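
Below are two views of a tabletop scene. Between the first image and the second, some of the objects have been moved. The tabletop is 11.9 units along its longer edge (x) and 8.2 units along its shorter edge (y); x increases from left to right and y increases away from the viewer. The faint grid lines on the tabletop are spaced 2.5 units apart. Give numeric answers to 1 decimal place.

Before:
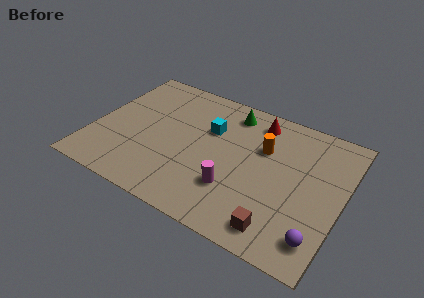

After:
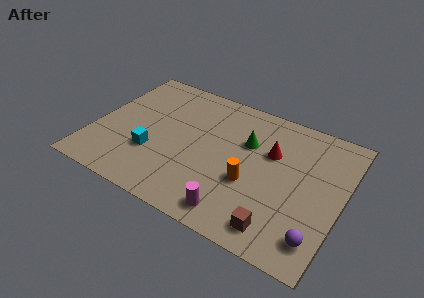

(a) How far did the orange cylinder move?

2.3

The orange cylinder was near (8.0, 5.4) before and (7.7, 3.1) after, so it travelled √(0.3² + 2.3²) ≈ 2.3 units.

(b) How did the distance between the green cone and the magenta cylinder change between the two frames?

-0.3

Before: roughly 4.6 units apart; after: 4.3. That's 0.3 units closer together.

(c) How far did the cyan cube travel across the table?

3.6

The cyan cube moved from about (5.4, 5.4) to (3.0, 2.7), a distance of √(2.4² + 2.7²) ≈ 3.6.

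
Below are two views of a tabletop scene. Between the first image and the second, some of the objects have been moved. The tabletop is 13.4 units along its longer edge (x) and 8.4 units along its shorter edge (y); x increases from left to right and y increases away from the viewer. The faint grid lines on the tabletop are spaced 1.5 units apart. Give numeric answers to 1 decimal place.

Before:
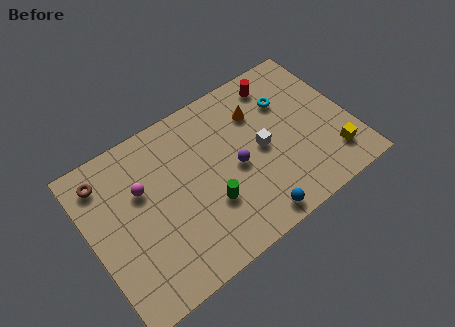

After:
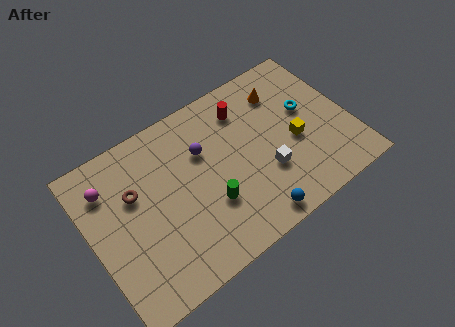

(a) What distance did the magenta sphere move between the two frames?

1.9

The magenta sphere was near (2.8, 5.4) before and (1.2, 6.4) after, so it travelled √(1.6² + 1.0²) ≈ 1.9 units.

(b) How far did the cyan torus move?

1.3

The cyan torus was near (10.5, 5.9) before and (11.4, 4.9) after, so it travelled √(0.9² + 1.0²) ≈ 1.3 units.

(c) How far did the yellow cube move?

2.4

From (12.1, 1.8) to (10.5, 3.6), the yellow cube covered √(1.6² + 1.8²) ≈ 2.4 units.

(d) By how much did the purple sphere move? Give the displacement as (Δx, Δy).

(-1.4, 1.7)

From the two frames, the purple sphere sits at roughly (7.4, 3.9) before and (6.0, 5.6) after.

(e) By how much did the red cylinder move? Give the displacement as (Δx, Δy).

(-1.9, -0.5)

The red cylinder was at about (10.3, 7.1) and moved to about (8.4, 6.6).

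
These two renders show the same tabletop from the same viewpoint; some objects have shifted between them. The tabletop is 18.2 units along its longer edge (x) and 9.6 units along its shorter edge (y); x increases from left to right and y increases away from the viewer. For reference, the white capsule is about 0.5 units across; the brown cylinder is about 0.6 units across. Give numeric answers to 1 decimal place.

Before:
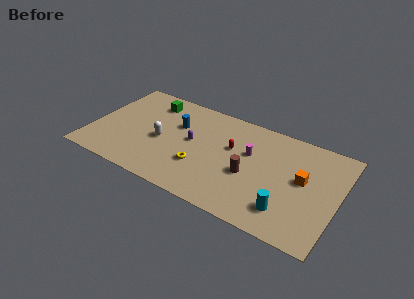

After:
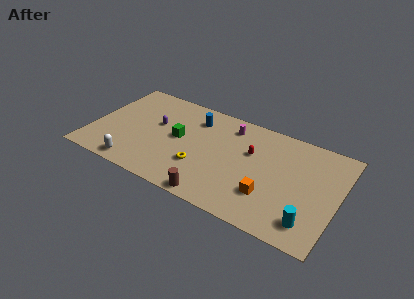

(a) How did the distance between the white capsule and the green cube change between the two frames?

+1.1

The distance was about 3.7 in the first image and 4.8 in the second, so they moved 1.1 units further apart.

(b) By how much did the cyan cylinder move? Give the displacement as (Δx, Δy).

(1.7, -0.3)

From the two frames, the cyan cylinder sits at roughly (14.8, 2.1) before and (16.5, 1.8) after.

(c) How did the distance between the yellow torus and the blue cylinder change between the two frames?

+0.6

They were about 3.9 units apart before and 4.5 after — 0.6 units further apart.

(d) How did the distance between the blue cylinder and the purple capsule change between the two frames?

+1.5

Before: roughly 1.7 units apart; after: 3.2. That's 1.5 units further apart.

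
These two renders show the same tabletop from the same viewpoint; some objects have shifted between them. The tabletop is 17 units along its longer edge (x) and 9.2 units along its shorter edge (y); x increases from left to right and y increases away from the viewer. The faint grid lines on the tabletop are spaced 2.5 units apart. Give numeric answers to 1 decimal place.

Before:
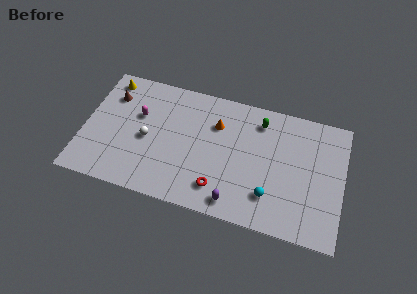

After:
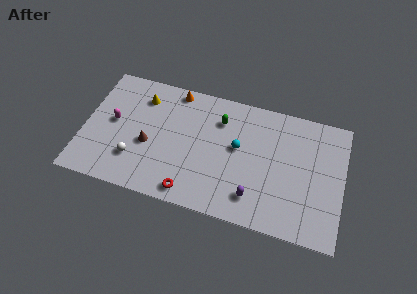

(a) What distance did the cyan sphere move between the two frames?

3.7

The cyan sphere was near (12.4, 2.3) before and (10.1, 5.2) after, so it travelled √(2.3² + 2.9²) ≈ 3.7 units.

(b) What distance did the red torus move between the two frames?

2.0

The red torus was near (9.1, 1.9) before and (7.3, 1.1) after, so it travelled √(1.8² + 0.8²) ≈ 2.0 units.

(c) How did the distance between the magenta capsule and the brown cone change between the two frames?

+0.5

They were about 2.1 units apart before and 2.6 after — 0.5 units further apart.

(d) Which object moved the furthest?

the brown cone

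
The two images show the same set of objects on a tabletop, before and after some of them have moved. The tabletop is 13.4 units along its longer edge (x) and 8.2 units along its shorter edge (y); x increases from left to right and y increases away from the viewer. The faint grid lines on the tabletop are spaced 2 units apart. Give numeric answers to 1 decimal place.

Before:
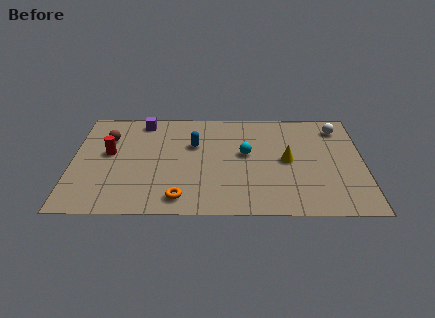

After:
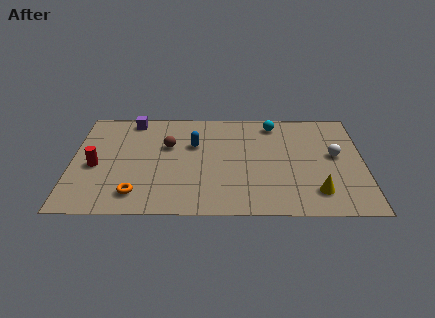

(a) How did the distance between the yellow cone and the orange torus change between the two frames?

+2.5

Before: roughly 5.7 units apart; after: 8.2. That's 2.5 units further apart.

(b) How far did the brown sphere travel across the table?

2.9

The brown sphere was near (1.6, 5.8) before and (4.4, 5.2) after, so it travelled √(2.8² + 0.6²) ≈ 2.9 units.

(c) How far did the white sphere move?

2.2

From (12.3, 6.7) to (12.1, 4.5), the white sphere covered √(0.2² + 2.2²) ≈ 2.2 units.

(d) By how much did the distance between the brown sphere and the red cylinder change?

+2.5

Before: roughly 1.2 units apart; after: 3.7. That's 2.5 units further apart.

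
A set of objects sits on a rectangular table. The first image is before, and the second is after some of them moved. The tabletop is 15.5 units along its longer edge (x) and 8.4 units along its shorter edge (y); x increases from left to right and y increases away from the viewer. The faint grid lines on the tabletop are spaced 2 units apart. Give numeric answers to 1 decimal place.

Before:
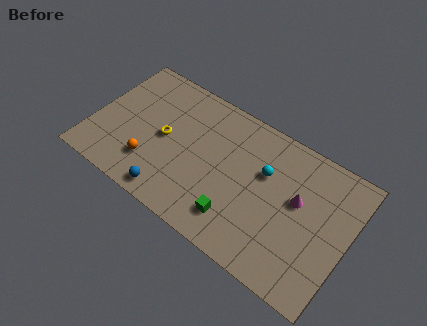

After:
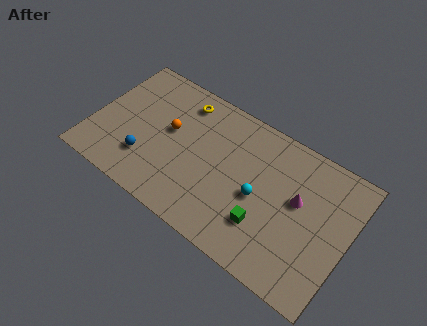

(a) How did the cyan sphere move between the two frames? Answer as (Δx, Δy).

(-0.1, -1.6)

The cyan sphere started near (10.3, 5.4) and ended near (10.2, 3.8).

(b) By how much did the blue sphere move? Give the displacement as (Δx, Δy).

(-1.8, 1.3)

The blue sphere was at about (5.3, 1.0) and moved to about (3.5, 2.3).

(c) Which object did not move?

the magenta cone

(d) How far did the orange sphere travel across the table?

2.7

The orange sphere moved from about (3.8, 2.2) to (4.5, 4.8), a distance of √(0.7² + 2.6²) ≈ 2.7.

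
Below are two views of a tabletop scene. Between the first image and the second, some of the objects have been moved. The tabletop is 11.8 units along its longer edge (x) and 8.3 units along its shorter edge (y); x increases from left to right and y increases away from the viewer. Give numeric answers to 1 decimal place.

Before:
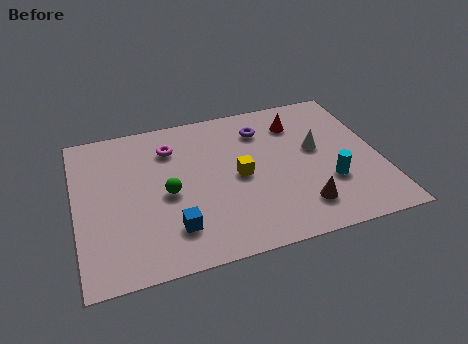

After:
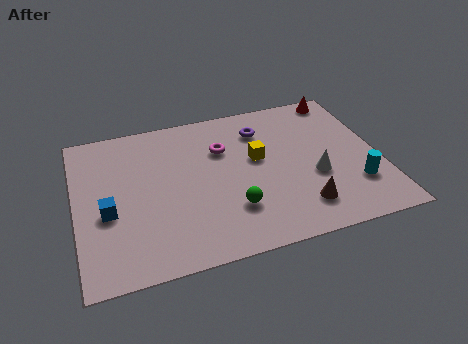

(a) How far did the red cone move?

2.2

The red cone was near (8.8, 6.4) before and (10.7, 7.5) after, so it travelled √(1.9² + 1.1²) ≈ 2.2 units.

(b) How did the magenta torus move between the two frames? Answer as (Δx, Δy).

(2.0, -0.6)

The magenta torus started near (3.8, 6.3) and ended near (5.8, 5.7).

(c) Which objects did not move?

the brown cone and the purple torus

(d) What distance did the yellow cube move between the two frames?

1.1

The yellow cube moved from about (6.3, 4.0) to (7.1, 4.8), a distance of √(0.8² + 0.8²) ≈ 1.1.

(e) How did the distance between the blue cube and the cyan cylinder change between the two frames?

+3.4

Before: roughly 6.2 units apart; after: 9.6. That's 3.4 units further apart.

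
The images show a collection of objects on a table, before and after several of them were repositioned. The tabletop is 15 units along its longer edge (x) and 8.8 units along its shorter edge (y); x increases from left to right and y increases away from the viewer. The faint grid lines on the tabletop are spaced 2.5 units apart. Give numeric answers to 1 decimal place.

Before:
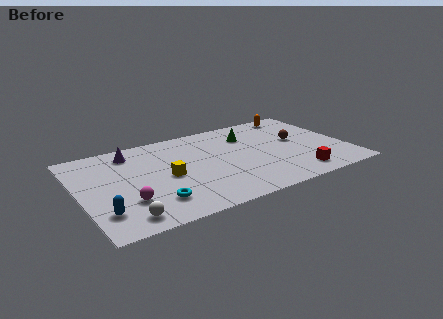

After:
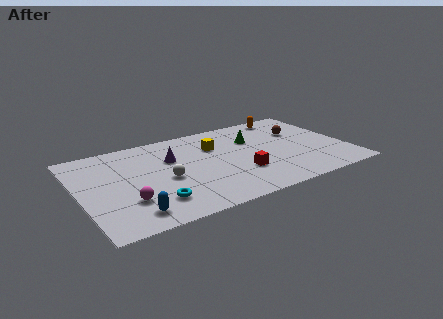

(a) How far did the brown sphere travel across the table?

0.9

The brown sphere was near (12.4, 4.9) before and (12.7, 5.8) after, so it travelled √(0.3² + 0.9²) ≈ 0.9 units.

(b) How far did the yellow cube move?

3.6

The yellow cube moved from about (4.8, 4.1) to (7.8, 6.1), a distance of √(3.0² + 2.0²) ≈ 3.6.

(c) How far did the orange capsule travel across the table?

0.6

The orange capsule moved from about (12.9, 7.8) to (12.3, 7.8), a distance of √(0.6² + 0.0²) ≈ 0.6.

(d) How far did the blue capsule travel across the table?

1.7

The blue capsule moved from about (1.0, 2.1) to (2.5, 1.4), a distance of √(1.5² + 0.7²) ≈ 1.7.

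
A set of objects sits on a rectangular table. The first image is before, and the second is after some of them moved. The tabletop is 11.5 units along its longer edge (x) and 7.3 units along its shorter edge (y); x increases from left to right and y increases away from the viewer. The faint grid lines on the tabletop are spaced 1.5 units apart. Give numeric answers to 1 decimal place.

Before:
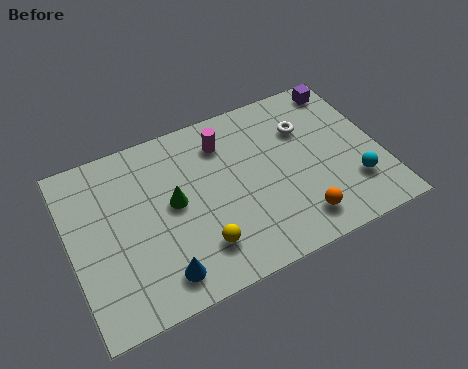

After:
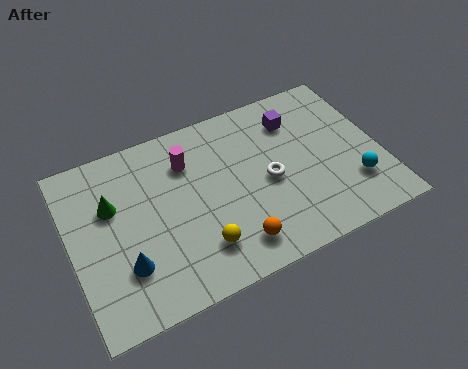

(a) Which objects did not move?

the cyan sphere and the yellow sphere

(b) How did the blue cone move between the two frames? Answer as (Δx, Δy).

(-1.2, 0.9)

The blue cone started near (3.0, 1.2) and ended near (1.8, 2.1).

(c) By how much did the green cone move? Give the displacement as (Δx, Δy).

(-2.2, 0.8)

The green cone was at about (3.8, 3.9) and moved to about (1.6, 4.7).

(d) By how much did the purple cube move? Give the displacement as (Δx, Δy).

(-2.0, -0.8)

The purple cube was at about (10.6, 6.4) and moved to about (8.6, 5.6).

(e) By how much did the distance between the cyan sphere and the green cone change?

+2.3

They were about 6.8 units apart before and 9.1 after — 2.3 units further apart.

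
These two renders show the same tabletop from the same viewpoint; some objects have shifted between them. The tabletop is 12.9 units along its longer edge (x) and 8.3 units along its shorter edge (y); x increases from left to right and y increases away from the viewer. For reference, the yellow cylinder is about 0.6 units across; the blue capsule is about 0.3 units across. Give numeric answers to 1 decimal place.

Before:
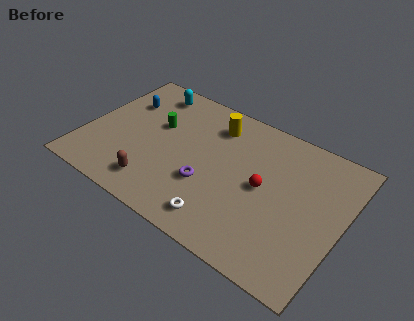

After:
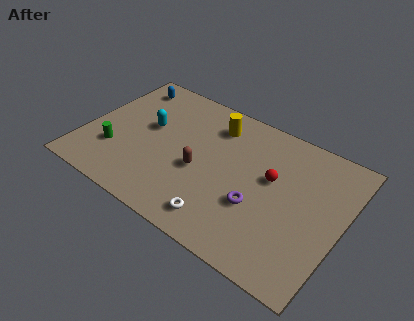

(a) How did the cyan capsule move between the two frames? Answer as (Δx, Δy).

(0.4, -2.3)

From the two frames, the cyan capsule sits at roughly (2.6, 7.1) before and (3.0, 4.8) after.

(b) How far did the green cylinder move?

3.1

The green cylinder was near (3.4, 5.1) before and (1.7, 2.5) after, so it travelled √(1.7² + 2.6²) ≈ 3.1 units.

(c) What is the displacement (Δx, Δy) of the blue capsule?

(-0.1, 1.2)

The blue capsule started near (1.5, 5.8) and ended near (1.4, 7.0).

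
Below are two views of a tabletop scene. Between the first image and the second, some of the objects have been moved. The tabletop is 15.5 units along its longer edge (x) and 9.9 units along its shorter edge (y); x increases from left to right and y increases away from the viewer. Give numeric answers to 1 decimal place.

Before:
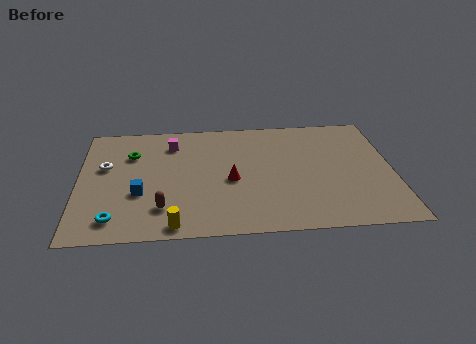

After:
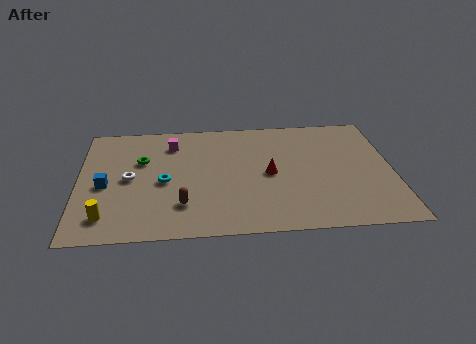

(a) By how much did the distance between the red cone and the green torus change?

+1.0

Before: roughly 5.5 units apart; after: 6.5. That's 1.0 units further apart.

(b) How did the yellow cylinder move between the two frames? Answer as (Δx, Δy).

(-3.3, 0.9)

From the two frames, the yellow cylinder sits at roughly (4.7, 0.9) before and (1.4, 1.8) after.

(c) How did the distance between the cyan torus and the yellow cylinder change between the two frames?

+0.9

The distance was about 3.0 in the first image and 3.9 in the second, so they moved 0.9 units further apart.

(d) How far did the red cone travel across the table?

1.9

The red cone moved from about (7.5, 4.4) to (9.4, 4.8), a distance of √(1.9² + 0.4²) ≈ 1.9.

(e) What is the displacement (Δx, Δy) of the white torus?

(1.2, -1.1)

The white torus was at about (1.3, 6.0) and moved to about (2.5, 4.9).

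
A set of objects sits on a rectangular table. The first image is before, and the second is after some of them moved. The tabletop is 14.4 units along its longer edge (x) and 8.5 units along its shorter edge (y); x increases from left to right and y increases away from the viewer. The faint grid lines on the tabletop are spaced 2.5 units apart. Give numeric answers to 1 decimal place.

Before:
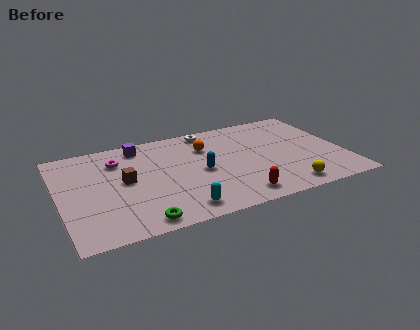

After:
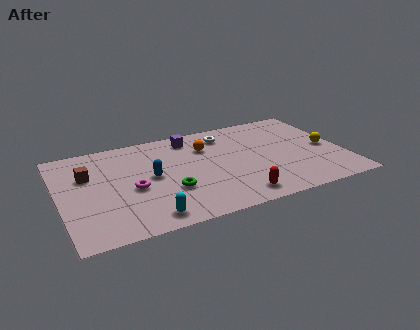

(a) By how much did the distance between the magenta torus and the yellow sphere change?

+0.4

Before: roughly 9.6 units apart; after: 10.0. That's 0.4 units further apart.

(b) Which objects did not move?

the red capsule and the orange sphere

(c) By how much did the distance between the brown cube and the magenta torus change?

+0.9

Before: roughly 1.9 units apart; after: 2.8. That's 0.9 units further apart.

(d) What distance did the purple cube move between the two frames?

2.6

The purple cube moved from about (4.3, 7.3) to (6.9, 7.2), a distance of √(2.6² + 0.1²) ≈ 2.6.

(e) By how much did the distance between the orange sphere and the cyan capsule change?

+0.8

They were about 5.3 units apart before and 6.1 after — 0.8 units further apart.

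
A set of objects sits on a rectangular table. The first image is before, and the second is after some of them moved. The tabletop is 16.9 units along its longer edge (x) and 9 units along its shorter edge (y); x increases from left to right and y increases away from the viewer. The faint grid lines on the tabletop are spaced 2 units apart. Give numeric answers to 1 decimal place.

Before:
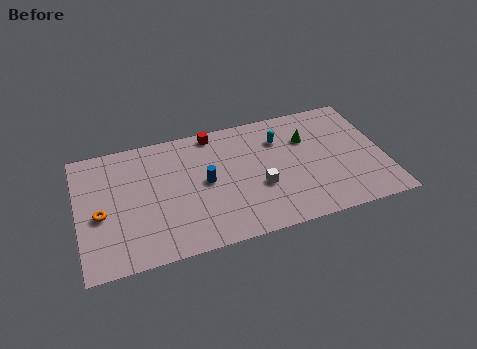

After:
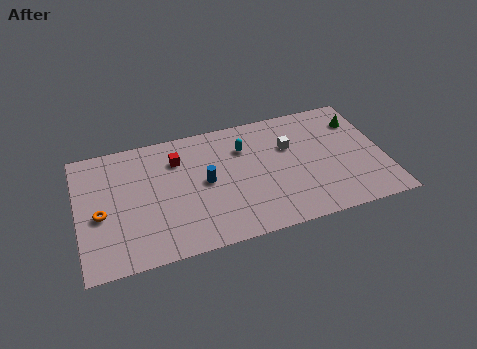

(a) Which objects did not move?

the blue cylinder and the orange torus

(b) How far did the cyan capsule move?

2.0

The cyan capsule moved from about (11.3, 6.6) to (9.3, 6.5), a distance of √(2.0² + 0.1²) ≈ 2.0.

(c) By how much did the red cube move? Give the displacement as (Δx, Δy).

(-2.1, -1.4)

The red cube was at about (7.7, 8.1) and moved to about (5.6, 6.7).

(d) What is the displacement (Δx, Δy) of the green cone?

(3.0, 0.6)

The green cone was at about (12.8, 6.2) and moved to about (15.8, 6.8).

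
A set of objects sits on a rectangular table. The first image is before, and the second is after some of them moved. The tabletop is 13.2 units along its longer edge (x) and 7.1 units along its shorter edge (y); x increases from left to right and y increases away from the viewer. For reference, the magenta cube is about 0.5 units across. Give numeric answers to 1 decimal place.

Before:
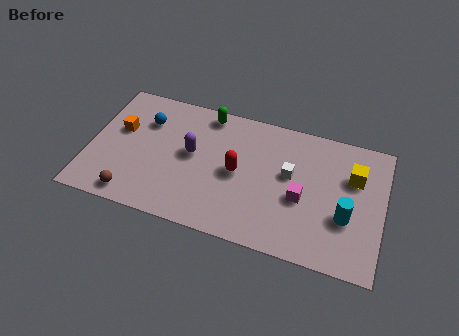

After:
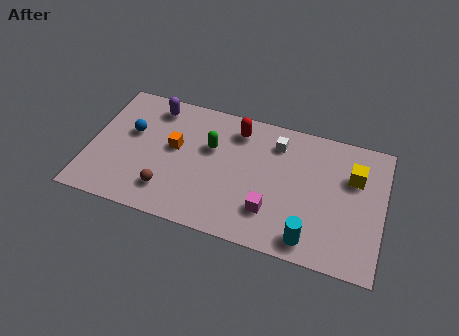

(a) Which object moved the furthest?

the purple capsule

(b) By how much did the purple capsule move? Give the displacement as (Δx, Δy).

(-1.9, 2.1)

The purple capsule was at about (4.6, 3.9) and moved to about (2.7, 6.0).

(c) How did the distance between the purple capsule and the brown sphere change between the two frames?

+0.7

Before: roughly 3.8 units apart; after: 4.5. That's 0.7 units further apart.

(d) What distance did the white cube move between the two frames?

1.7

From (9.0, 4.1) to (8.3, 5.6), the white cube covered √(0.7² + 1.5²) ≈ 1.7 units.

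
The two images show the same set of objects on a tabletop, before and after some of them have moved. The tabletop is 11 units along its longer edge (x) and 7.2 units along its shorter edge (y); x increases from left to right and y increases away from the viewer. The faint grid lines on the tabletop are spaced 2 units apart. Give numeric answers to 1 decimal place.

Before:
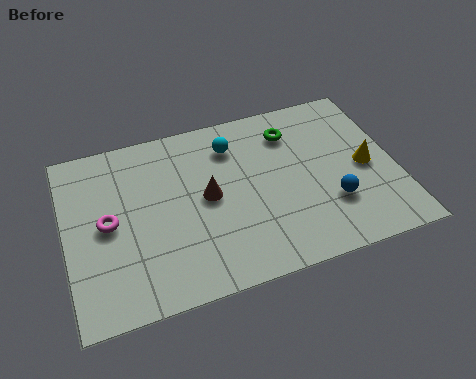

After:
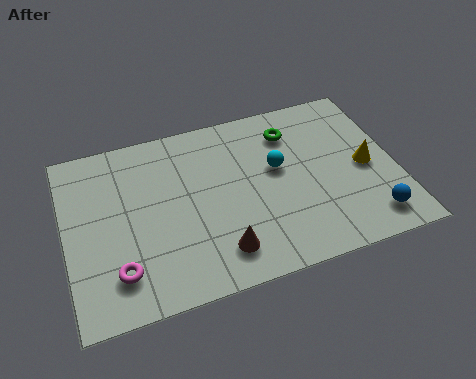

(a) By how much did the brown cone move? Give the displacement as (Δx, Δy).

(0.2, -2.3)

The brown cone was at about (4.7, 3.7) and moved to about (4.9, 1.4).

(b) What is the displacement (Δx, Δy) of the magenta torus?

(0.2, -2.0)

The magenta torus was at about (1.4, 3.6) and moved to about (1.6, 1.6).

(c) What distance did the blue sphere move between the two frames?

1.6

The blue sphere was near (8.7, 2.2) before and (9.9, 1.2) after, so it travelled √(1.2² + 1.0²) ≈ 1.6 units.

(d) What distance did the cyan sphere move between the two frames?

2.0

The cyan sphere moved from about (5.7, 5.6) to (7.1, 4.2), a distance of √(1.4² + 1.4²) ≈ 2.0.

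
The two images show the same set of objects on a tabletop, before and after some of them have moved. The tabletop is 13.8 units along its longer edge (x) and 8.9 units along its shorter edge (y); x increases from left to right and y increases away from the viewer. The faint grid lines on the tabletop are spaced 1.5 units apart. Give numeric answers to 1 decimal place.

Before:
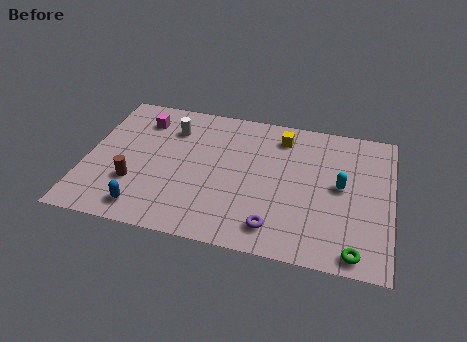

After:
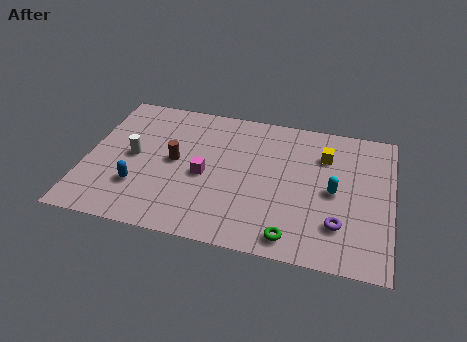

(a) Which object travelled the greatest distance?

the magenta cube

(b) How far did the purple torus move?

2.9

From (8.7, 1.5) to (11.5, 2.3), the purple torus covered √(2.8² + 0.8²) ≈ 2.9 units.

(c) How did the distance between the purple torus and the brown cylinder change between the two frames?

+1.3

They were about 6.5 units apart before and 7.8 after — 1.3 units further apart.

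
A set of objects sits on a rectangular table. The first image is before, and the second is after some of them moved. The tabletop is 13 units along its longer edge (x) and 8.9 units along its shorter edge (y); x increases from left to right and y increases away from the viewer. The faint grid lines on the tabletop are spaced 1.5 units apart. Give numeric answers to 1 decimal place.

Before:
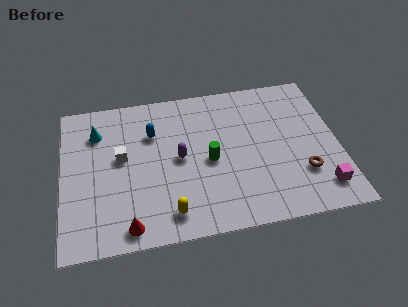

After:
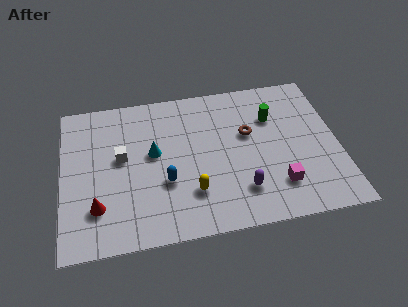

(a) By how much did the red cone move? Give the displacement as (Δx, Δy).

(-1.4, 1.3)

From the two frames, the red cone sits at roughly (3.0, 1.0) before and (1.6, 2.3) after.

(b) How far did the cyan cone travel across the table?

3.1

The cyan cone moved from about (1.7, 6.7) to (4.3, 5.0), a distance of √(2.6² + 1.7²) ≈ 3.1.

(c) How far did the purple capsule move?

3.7

The purple capsule moved from about (5.5, 4.5) to (8.3, 2.1), a distance of √(2.8² + 2.4²) ≈ 3.7.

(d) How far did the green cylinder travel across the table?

3.7

The green cylinder was near (6.9, 4.1) before and (10.0, 6.2) after, so it travelled √(3.1² + 2.1²) ≈ 3.7 units.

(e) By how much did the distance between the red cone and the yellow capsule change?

+2.5

The distance was about 1.9 in the first image and 4.4 in the second, so they moved 2.5 units further apart.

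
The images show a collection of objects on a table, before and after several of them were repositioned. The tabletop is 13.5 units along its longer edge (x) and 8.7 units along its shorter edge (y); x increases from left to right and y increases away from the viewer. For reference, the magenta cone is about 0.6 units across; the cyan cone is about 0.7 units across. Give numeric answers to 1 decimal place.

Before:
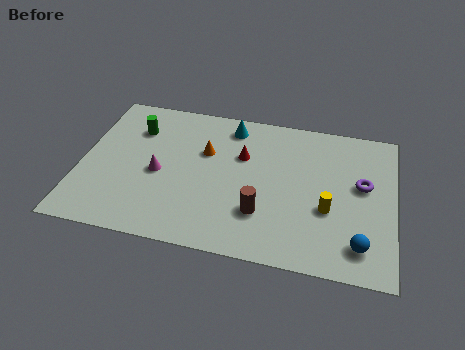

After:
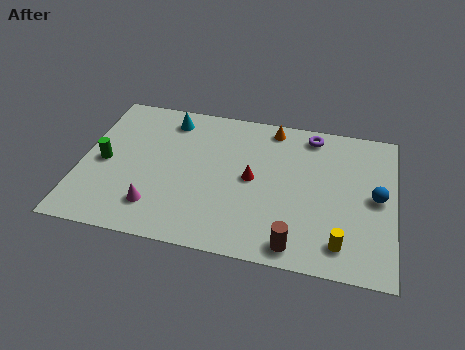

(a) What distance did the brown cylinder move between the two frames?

2.1

The brown cylinder moved from about (7.9, 2.5) to (9.4, 1.0), a distance of √(1.5² + 1.5²) ≈ 2.1.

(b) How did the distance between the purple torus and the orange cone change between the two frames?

-5.1

The distance was about 6.8 in the first image and 1.7 in the second, so they moved 5.1 units closer together.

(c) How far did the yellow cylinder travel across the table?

1.9

The yellow cylinder moved from about (10.7, 3.3) to (11.3, 1.5), a distance of √(0.6² + 1.8²) ≈ 1.9.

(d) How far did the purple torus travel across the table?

3.5

From (12.1, 5.0) to (9.8, 7.6), the purple torus covered √(2.3² + 2.6²) ≈ 3.5 units.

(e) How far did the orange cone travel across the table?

3.5

The orange cone was near (5.3, 5.6) before and (8.1, 7.7) after, so it travelled √(2.8² + 2.1²) ≈ 3.5 units.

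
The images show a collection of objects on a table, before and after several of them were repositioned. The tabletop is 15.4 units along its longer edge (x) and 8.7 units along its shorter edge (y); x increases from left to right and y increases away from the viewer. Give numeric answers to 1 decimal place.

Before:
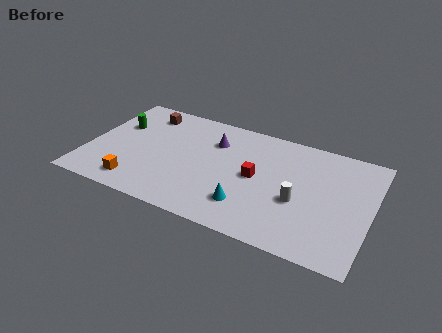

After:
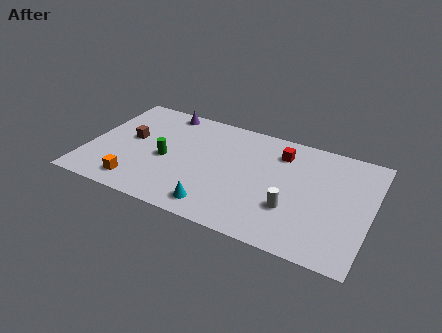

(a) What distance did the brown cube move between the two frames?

2.5

From (2.7, 7.2) to (2.2, 4.8), the brown cube covered √(0.5² + 2.4²) ≈ 2.5 units.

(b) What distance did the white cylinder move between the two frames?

0.8

The white cylinder moved from about (11.6, 3.5) to (11.3, 2.8), a distance of √(0.3² + 0.7²) ≈ 0.8.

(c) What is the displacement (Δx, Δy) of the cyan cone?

(-1.6, -0.8)

The cyan cone started near (9.0, 2.1) and ended near (7.4, 1.3).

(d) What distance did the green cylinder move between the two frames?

3.4

The green cylinder was near (1.4, 5.7) before and (4.3, 3.9) after, so it travelled √(2.9² + 1.8²) ≈ 3.4 units.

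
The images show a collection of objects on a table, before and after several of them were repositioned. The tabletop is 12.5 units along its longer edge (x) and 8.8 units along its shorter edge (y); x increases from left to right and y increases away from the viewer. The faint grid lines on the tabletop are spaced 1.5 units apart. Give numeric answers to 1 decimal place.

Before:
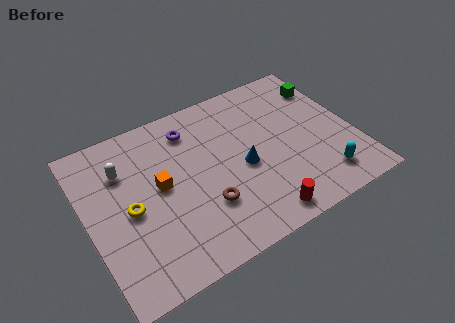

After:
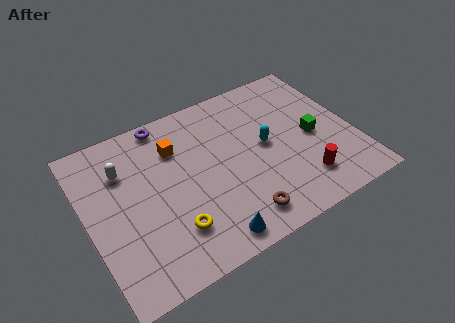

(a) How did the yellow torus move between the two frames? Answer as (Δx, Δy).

(1.7, -1.9)

The yellow torus started near (1.9, 4.1) and ended near (3.6, 2.2).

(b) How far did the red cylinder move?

2.4

The red cylinder was near (7.5, 1.0) before and (9.7, 1.9) after, so it travelled √(2.2² + 0.9²) ≈ 2.4 units.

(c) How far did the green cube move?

2.8

The green cube moved from about (11.7, 6.7) to (10.6, 4.1), a distance of √(1.1² + 2.6²) ≈ 2.8.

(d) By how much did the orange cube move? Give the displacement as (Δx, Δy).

(1.0, 1.7)

The orange cube started near (3.4, 4.7) and ended near (4.4, 6.4).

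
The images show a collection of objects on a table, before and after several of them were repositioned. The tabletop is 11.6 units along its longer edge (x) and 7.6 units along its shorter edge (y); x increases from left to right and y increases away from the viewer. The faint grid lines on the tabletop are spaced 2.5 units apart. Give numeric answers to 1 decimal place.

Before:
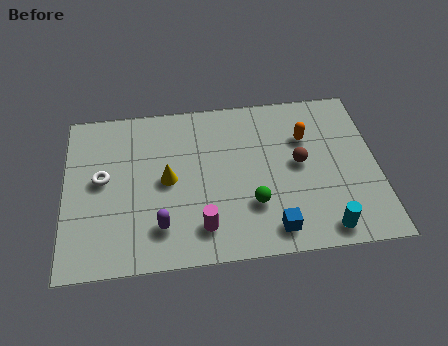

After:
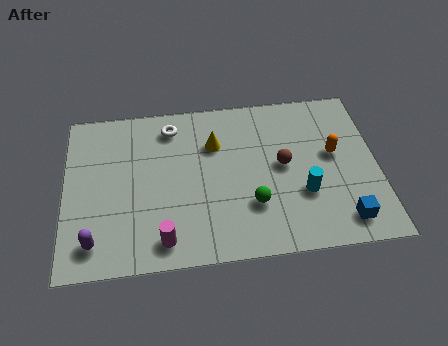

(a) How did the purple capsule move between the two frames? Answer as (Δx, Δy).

(-2.4, -0.4)

The purple capsule was at about (3.5, 1.7) and moved to about (1.1, 1.3).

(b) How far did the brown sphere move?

0.6

From (8.7, 4.0) to (8.1, 4.0), the brown sphere covered √(0.6² + 0.0²) ≈ 0.6 units.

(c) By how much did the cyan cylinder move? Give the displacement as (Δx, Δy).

(-0.7, 1.7)

From the two frames, the cyan cylinder sits at roughly (9.5, 0.9) before and (8.8, 2.6) after.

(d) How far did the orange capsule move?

1.3

The orange capsule was near (9.0, 5.2) before and (10.0, 4.3) after, so it travelled √(1.0² + 0.9²) ≈ 1.3 units.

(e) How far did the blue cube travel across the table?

2.6

The blue cube was near (7.6, 1.1) before and (10.2, 1.2) after, so it travelled √(2.6² + 0.1²) ≈ 2.6 units.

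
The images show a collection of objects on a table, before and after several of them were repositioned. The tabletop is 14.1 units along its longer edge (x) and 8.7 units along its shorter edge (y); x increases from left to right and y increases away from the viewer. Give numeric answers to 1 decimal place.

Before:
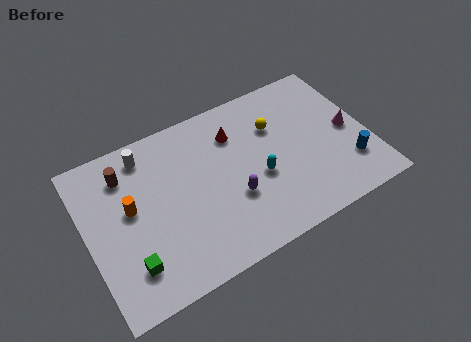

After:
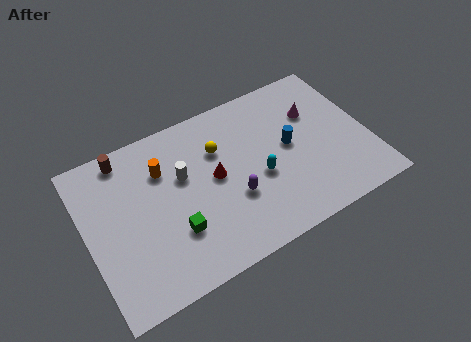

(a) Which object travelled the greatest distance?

the blue cylinder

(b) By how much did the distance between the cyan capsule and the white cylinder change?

-2.4

They were about 6.4 units apart before and 4.0 after — 2.4 units closer together.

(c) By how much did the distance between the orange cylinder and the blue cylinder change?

-4.6

They were about 11.0 units apart before and 6.4 after — 4.6 units closer together.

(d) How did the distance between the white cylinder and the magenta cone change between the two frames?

-3.6

The distance was about 10.4 in the first image and 6.8 in the second, so they moved 3.6 units closer together.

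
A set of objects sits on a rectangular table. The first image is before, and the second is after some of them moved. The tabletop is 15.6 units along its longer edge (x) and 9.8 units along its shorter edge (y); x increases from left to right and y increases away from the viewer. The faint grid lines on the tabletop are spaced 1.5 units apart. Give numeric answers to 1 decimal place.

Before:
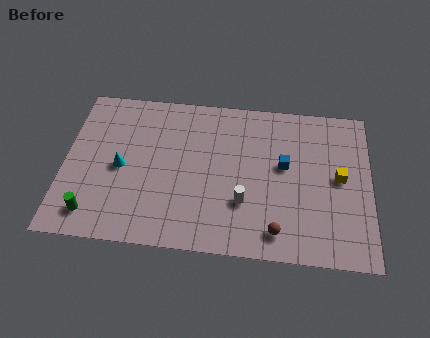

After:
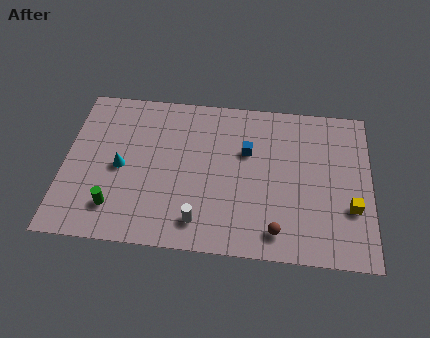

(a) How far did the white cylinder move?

2.6

The white cylinder moved from about (9.2, 3.1) to (7.0, 1.7), a distance of √(2.2² + 1.4²) ≈ 2.6.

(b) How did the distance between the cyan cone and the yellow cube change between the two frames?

+0.7

Before: roughly 11.1 units apart; after: 11.8. That's 0.7 units further apart.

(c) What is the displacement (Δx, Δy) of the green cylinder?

(1.1, 0.5)

From the two frames, the green cylinder sits at roughly (1.6, 1.6) before and (2.7, 2.1) after.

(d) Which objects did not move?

the cyan cone and the brown sphere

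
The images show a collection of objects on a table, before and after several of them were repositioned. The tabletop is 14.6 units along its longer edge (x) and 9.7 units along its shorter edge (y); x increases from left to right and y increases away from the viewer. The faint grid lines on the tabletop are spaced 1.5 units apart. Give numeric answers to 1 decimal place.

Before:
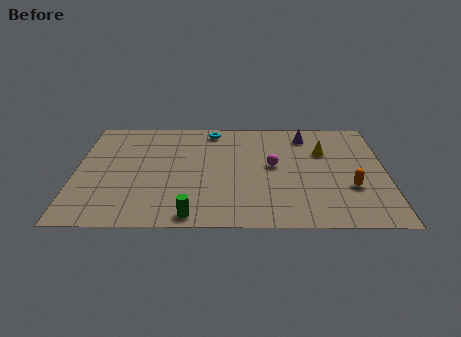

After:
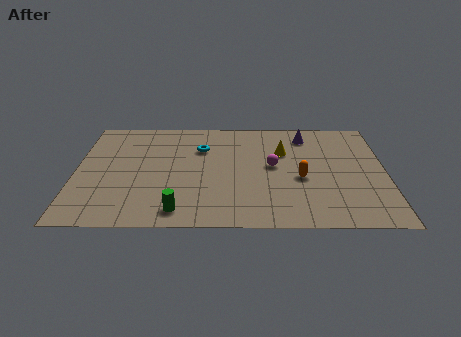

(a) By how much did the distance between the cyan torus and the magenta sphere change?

-0.6

The distance was about 4.4 in the first image and 3.8 in the second, so they moved 0.6 units closer together.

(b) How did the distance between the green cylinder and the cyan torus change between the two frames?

-2.1

They were about 7.7 units apart before and 5.6 after — 2.1 units closer together.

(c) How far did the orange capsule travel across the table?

2.4

The orange capsule moved from about (12.9, 3.3) to (10.6, 4.1), a distance of √(2.3² + 0.8²) ≈ 2.4.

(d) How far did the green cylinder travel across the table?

0.7

From (5.5, 0.9) to (4.9, 1.3), the green cylinder covered √(0.6² + 0.4²) ≈ 0.7 units.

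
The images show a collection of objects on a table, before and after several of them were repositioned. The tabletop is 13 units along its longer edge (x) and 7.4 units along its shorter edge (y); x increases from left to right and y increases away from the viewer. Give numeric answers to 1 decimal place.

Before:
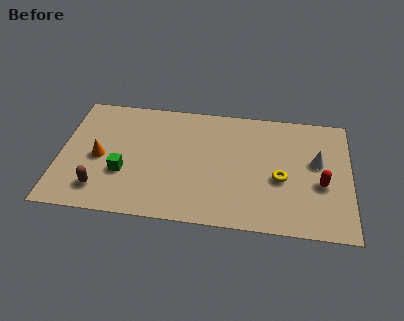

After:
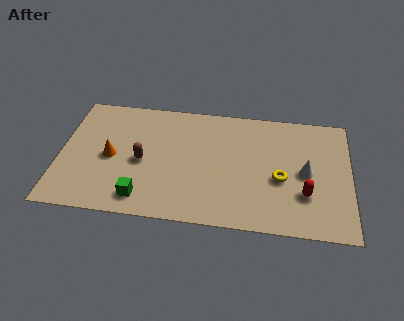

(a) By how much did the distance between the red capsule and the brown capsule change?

-2.5

They were about 9.9 units apart before and 7.4 after — 2.5 units closer together.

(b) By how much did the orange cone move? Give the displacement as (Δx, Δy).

(0.5, 0.1)

The orange cone was at about (1.8, 3.4) and moved to about (2.3, 3.5).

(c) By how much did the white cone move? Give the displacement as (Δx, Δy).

(-0.5, -0.7)

From the two frames, the white cone sits at roughly (11.5, 4.3) before and (11.0, 3.6) after.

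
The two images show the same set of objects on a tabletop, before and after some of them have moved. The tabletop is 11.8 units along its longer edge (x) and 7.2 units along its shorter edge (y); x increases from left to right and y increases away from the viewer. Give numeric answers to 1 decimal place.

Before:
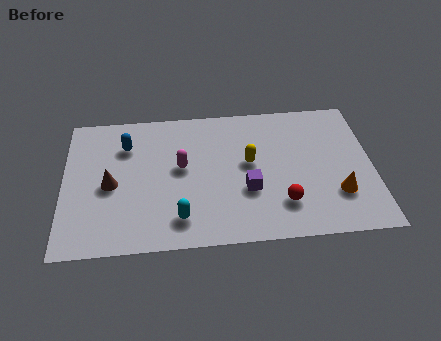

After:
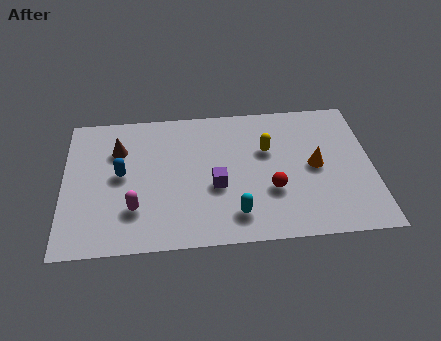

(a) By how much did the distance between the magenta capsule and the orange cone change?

+0.9

They were about 6.2 units apart before and 7.1 after — 0.9 units further apart.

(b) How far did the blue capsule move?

1.5

The blue capsule moved from about (2.4, 5.3) to (2.2, 3.8), a distance of √(0.2² + 1.5²) ≈ 1.5.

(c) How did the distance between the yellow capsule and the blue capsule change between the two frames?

+0.8

They were about 4.9 units apart before and 5.7 after — 0.8 units further apart.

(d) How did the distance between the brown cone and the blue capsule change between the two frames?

-0.8

Before: roughly 2.1 units apart; after: 1.3. That's 0.8 units closer together.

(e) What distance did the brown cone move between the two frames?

1.8

From (1.8, 3.3) to (2.1, 5.1), the brown cone covered √(0.3² + 1.8²) ≈ 1.8 units.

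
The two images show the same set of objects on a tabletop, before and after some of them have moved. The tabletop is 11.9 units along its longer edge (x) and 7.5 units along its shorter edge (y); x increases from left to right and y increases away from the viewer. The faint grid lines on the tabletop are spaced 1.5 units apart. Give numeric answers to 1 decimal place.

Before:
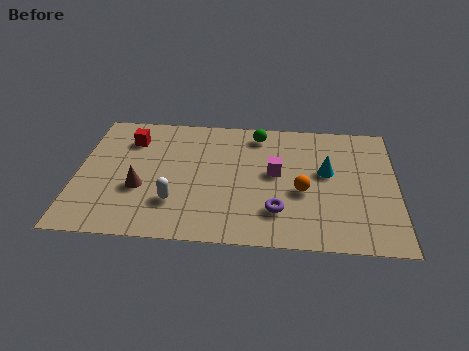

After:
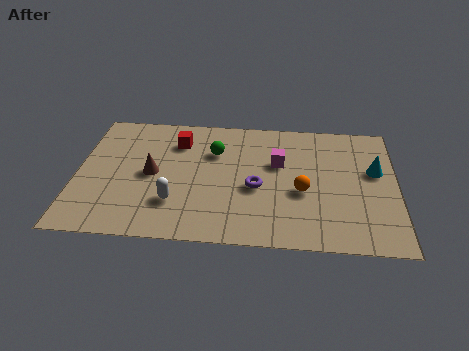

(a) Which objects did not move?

the white capsule and the orange sphere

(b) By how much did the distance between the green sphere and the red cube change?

-3.4

The distance was about 4.9 in the first image and 1.5 in the second, so they moved 3.4 units closer together.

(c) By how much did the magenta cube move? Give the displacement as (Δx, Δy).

(0.1, 0.6)

From the two frames, the magenta cube sits at roughly (7.4, 4.1) before and (7.5, 4.7) after.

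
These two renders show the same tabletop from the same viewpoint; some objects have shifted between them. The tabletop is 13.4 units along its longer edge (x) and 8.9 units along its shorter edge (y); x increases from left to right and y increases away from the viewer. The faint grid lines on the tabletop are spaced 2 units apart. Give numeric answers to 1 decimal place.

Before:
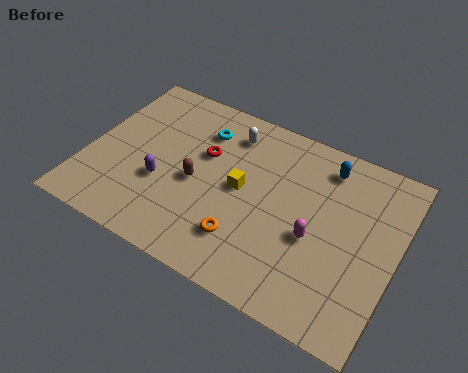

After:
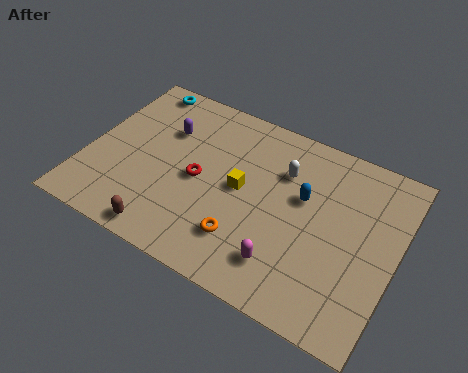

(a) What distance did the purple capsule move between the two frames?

2.8

From (3.4, 3.3) to (3.1, 6.1), the purple capsule covered √(0.3² + 2.8²) ≈ 2.8 units.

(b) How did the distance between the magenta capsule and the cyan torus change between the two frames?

+3.4

They were about 6.2 units apart before and 9.6 after — 3.4 units further apart.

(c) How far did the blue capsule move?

2.1

The blue capsule was near (10.0, 7.4) before and (9.3, 5.4) after, so it travelled √(0.7² + 2.0²) ≈ 2.1 units.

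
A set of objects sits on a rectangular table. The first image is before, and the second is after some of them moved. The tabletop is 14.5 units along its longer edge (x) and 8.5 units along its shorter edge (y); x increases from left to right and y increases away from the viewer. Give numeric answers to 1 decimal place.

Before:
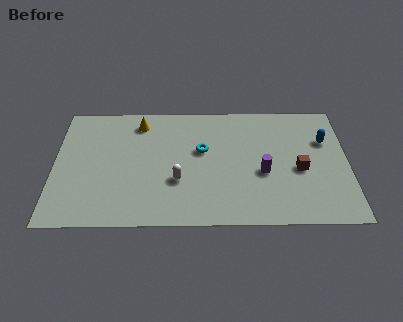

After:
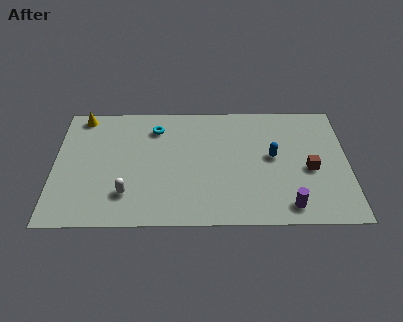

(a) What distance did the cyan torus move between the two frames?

2.8

The cyan torus was near (7.3, 5.1) before and (5.0, 6.7) after, so it travelled √(2.3² + 1.6²) ≈ 2.8 units.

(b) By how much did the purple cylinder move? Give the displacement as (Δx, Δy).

(1.2, -2.3)

From the two frames, the purple cylinder sits at roughly (10.3, 3.5) before and (11.5, 1.2) after.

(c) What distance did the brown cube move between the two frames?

0.5

From (12.1, 3.7) to (12.6, 3.7), the brown cube covered √(0.5² + 0.0²) ≈ 0.5 units.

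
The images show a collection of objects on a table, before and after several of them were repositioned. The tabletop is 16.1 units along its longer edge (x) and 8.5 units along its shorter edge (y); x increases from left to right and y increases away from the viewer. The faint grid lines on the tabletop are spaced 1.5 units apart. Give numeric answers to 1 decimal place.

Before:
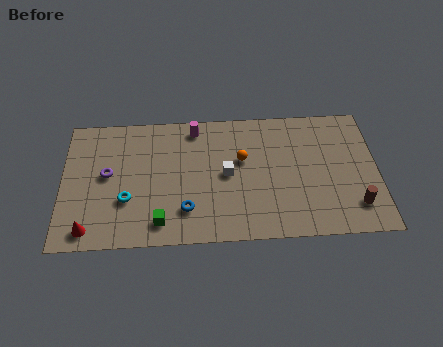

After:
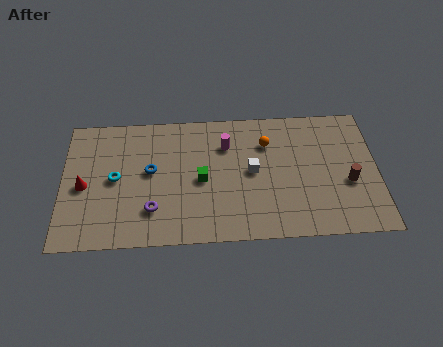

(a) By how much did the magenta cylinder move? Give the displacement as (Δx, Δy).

(1.6, -1.2)

The magenta cylinder started near (6.8, 7.4) and ended near (8.4, 6.2).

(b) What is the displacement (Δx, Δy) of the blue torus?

(-1.8, 2.6)

The blue torus was at about (6.3, 2.1) and moved to about (4.5, 4.7).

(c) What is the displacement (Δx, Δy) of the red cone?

(-0.3, 2.8)

The red cone started near (1.4, 1.1) and ended near (1.1, 3.9).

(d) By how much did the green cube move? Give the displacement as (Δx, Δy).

(2.1, 2.6)

From the two frames, the green cube sits at roughly (5.0, 1.4) before and (7.1, 4.0) after.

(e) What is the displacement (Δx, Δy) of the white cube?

(1.3, 0.1)

The white cube was at about (8.4, 4.3) and moved to about (9.7, 4.4).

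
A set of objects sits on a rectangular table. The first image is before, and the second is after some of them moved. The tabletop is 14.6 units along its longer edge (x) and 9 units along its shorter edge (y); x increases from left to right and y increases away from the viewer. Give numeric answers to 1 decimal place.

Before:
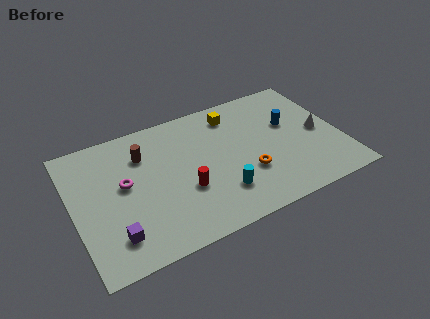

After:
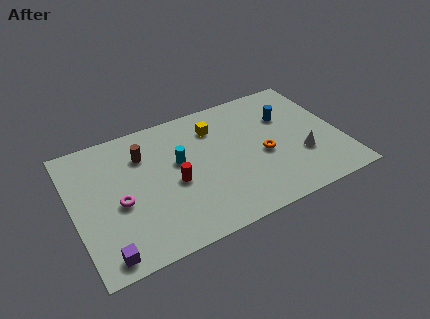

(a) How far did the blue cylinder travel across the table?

0.6

The blue cylinder moved from about (12.0, 5.5) to (11.9, 6.1), a distance of √(0.1² + 0.6²) ≈ 0.6.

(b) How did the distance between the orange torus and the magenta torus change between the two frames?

+1.1

Before: roughly 6.8 units apart; after: 7.9. That's 1.1 units further apart.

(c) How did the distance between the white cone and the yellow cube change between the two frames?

+0.4

The distance was about 5.4 in the first image and 5.8 in the second, so they moved 0.4 units further apart.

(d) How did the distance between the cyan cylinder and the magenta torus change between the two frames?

-1.9

Before: roughly 5.6 units apart; after: 3.7. That's 1.9 units closer together.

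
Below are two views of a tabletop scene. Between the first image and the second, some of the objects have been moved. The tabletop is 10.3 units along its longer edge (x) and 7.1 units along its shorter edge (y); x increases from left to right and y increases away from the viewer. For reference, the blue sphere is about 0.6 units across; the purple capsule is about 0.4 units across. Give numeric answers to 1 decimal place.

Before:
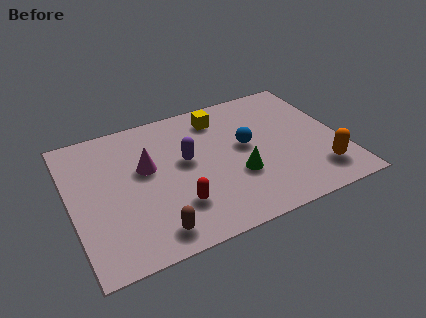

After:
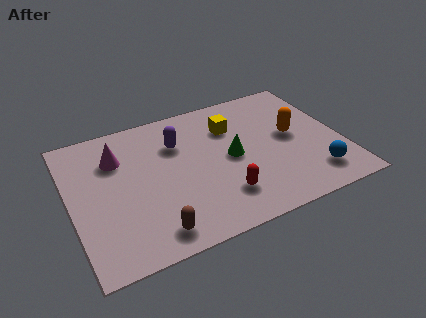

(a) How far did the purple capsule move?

1.0

The purple capsule moved from about (4.4, 4.0) to (4.2, 5.0), a distance of √(0.2² + 1.0²) ≈ 1.0.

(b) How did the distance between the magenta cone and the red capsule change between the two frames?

+2.5

Before: roughly 2.5 units apart; after: 5.0. That's 2.5 units further apart.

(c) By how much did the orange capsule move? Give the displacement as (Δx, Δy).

(-0.7, 2.3)

The orange capsule was at about (9.2, 1.5) and moved to about (8.5, 3.8).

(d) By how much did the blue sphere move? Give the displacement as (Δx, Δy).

(2.3, -2.5)

The blue sphere was at about (6.7, 3.9) and moved to about (9.0, 1.4).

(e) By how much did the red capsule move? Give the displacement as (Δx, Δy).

(1.7, -0.2)

From the two frames, the red capsule sits at roughly (3.8, 1.9) before and (5.5, 1.7) after.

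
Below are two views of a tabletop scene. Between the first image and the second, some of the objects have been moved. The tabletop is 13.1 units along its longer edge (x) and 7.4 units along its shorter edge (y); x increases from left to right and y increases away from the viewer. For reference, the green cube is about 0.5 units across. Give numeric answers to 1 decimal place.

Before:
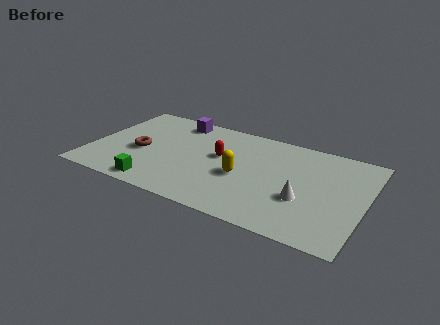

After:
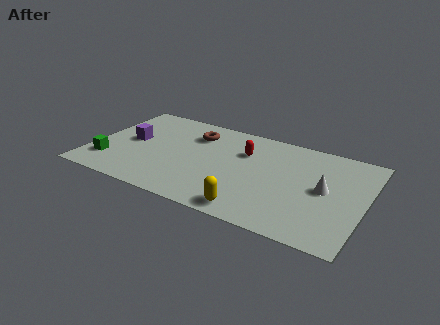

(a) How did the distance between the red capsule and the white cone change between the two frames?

-0.3

The distance was about 4.5 in the first image and 4.2 in the second, so they moved 0.3 units closer together.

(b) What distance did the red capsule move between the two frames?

1.4

The red capsule was near (6.1, 4.3) before and (7.2, 5.1) after, so it travelled √(1.1² + 0.8²) ≈ 1.4 units.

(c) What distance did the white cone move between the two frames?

1.4

From (10.3, 2.7) to (11.2, 3.8), the white cone covered √(0.9² + 1.1²) ≈ 1.4 units.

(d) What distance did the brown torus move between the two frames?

3.3

The brown torus was near (2.4, 3.2) before and (4.7, 5.6) after, so it travelled √(2.3² + 2.4²) ≈ 3.3 units.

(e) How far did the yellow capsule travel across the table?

2.4

The yellow capsule was near (7.3, 3.2) before and (8.1, 0.9) after, so it travelled √(0.8² + 2.3²) ≈ 2.4 units.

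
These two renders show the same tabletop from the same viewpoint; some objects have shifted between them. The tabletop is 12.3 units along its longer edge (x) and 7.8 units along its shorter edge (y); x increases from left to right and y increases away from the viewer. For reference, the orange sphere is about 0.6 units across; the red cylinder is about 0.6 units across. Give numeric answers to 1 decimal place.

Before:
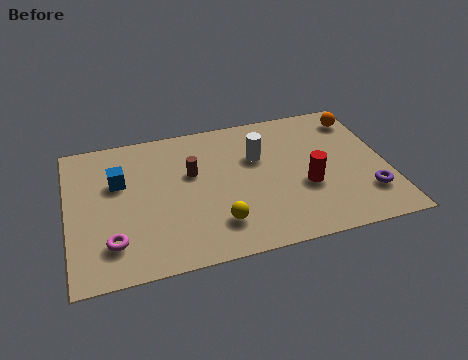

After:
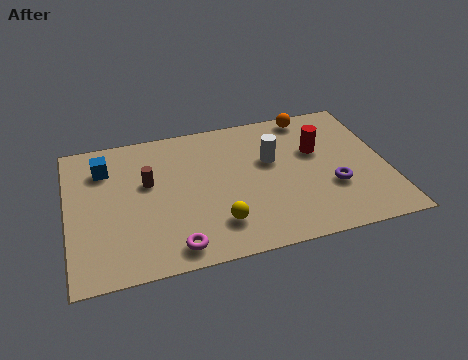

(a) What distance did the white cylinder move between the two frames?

0.6

From (7.4, 5.1) to (7.9, 4.8), the white cylinder covered √(0.5² + 0.3²) ≈ 0.6 units.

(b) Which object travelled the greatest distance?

the magenta torus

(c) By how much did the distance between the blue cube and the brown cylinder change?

-0.8

The distance was about 2.8 in the first image and 2.0 in the second, so they moved 0.8 units closer together.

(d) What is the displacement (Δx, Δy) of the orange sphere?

(-1.9, 0.6)

The orange sphere was at about (11.5, 6.4) and moved to about (9.6, 7.0).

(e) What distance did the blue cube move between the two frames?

1.0

The blue cube moved from about (2.0, 5.0) to (1.5, 5.9), a distance of √(0.5² + 0.9²) ≈ 1.0.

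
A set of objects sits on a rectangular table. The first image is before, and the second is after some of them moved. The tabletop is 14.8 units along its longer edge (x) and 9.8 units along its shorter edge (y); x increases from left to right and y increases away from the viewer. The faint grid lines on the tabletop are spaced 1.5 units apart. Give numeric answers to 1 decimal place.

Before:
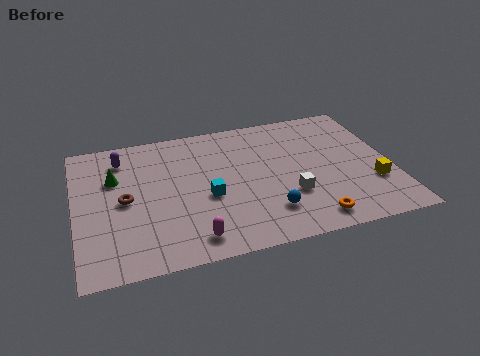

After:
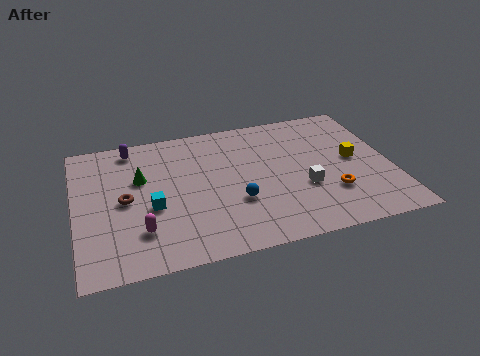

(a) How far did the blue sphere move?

1.8

The blue sphere moved from about (8.8, 2.3) to (7.4, 3.4), a distance of √(1.4² + 1.1²) ≈ 1.8.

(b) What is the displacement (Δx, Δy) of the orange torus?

(1.1, 1.6)

The orange torus was at about (10.7, 1.3) and moved to about (11.8, 2.9).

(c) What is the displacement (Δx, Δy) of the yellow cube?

(-0.7, 2.0)

The yellow cube started near (13.8, 3.1) and ended near (13.1, 5.1).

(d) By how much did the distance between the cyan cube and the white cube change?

+3.2

Before: roughly 3.9 units apart; after: 7.1. That's 3.2 units further apart.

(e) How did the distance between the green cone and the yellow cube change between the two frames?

-2.3

They were about 12.4 units apart before and 10.1 after — 2.3 units closer together.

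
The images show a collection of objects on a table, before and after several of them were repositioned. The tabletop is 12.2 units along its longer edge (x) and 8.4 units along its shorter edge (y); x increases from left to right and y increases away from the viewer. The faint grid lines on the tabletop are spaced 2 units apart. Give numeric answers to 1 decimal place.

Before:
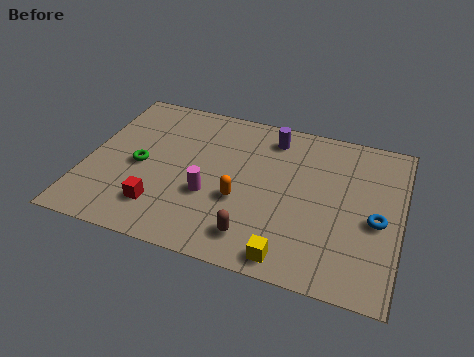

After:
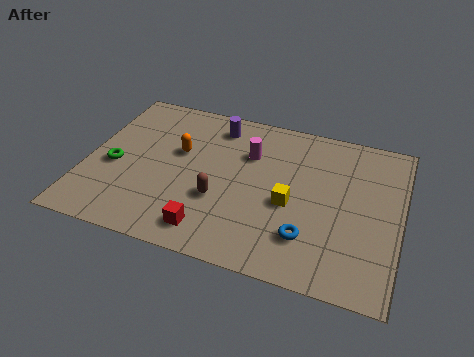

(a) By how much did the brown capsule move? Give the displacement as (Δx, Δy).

(-1.5, 1.5)

The brown capsule started near (6.8, 1.5) and ended near (5.3, 3.0).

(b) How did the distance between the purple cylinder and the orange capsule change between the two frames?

-1.6

The distance was about 3.9 in the first image and 2.3 in the second, so they moved 1.6 units closer together.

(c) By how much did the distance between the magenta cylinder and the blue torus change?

-1.9

They were about 6.4 units apart before and 4.5 after — 1.9 units closer together.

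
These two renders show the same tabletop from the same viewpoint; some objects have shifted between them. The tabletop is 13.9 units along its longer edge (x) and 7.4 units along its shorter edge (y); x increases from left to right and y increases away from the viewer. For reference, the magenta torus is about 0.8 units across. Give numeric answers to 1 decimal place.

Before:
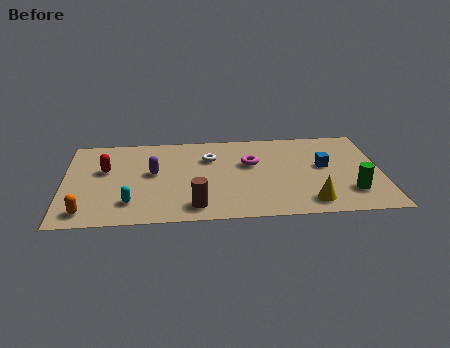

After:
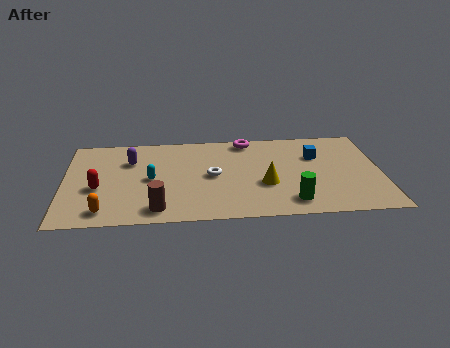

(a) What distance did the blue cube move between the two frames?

0.9

The blue cube moved from about (11.4, 4.1) to (11.1, 5.0), a distance of √(0.3² + 0.9²) ≈ 0.9.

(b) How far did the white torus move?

1.5

The white torus was near (6.4, 5.2) before and (6.5, 3.7) after, so it travelled √(0.1² + 1.5²) ≈ 1.5 units.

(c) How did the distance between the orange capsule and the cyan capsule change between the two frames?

+1.2

Before: roughly 2.0 units apart; after: 3.2. That's 1.2 units further apart.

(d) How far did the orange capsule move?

0.8

From (1.0, 1.1) to (1.8, 1.1), the orange capsule covered √(0.8² + 0.0²) ≈ 0.8 units.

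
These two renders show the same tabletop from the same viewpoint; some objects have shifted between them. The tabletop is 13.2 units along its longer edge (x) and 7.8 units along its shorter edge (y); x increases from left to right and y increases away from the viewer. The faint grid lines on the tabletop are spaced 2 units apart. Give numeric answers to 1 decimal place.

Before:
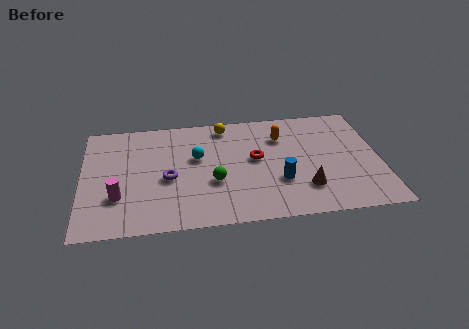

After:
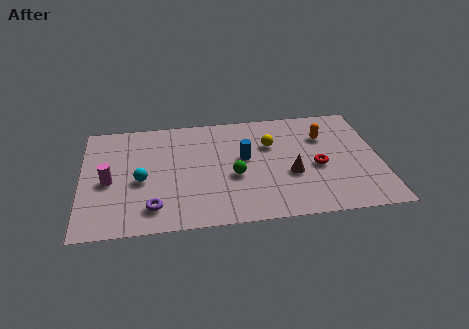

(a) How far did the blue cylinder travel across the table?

2.3

The blue cylinder was near (8.7, 2.6) before and (7.2, 4.4) after, so it travelled √(1.5² + 1.8²) ≈ 2.3 units.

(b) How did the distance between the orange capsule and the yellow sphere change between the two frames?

-0.3

They were about 2.7 units apart before and 2.4 after — 0.3 units closer together.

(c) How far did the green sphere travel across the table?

0.9

The green sphere moved from about (5.8, 2.9) to (6.7, 3.2), a distance of √(0.9² + 0.3²) ≈ 0.9.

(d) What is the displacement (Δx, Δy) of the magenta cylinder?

(-0.4, 1.1)

From the two frames, the magenta cylinder sits at roughly (1.6, 2.4) before and (1.2, 3.5) after.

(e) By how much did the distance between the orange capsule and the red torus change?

+0.3

The distance was about 1.8 in the first image and 2.1 in the second, so they moved 0.3 units further apart.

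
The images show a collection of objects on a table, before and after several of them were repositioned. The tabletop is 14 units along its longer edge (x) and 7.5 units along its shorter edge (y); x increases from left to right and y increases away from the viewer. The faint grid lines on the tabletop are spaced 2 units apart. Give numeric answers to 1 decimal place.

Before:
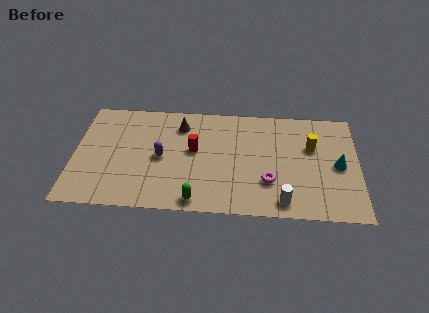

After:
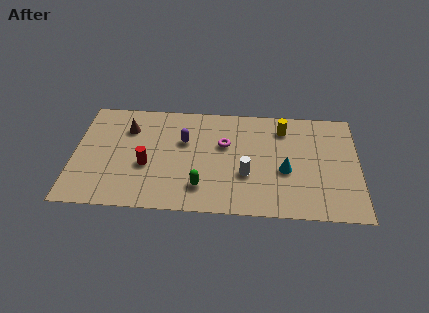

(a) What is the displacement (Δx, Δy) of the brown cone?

(-2.6, -0.4)

The brown cone started near (5.2, 5.9) and ended near (2.6, 5.5).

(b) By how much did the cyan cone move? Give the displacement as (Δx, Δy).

(-2.6, -0.5)

The cyan cone started near (13.0, 3.6) and ended near (10.4, 3.1).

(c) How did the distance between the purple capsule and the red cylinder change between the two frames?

+0.8

Before: roughly 1.7 units apart; after: 2.5. That's 0.8 units further apart.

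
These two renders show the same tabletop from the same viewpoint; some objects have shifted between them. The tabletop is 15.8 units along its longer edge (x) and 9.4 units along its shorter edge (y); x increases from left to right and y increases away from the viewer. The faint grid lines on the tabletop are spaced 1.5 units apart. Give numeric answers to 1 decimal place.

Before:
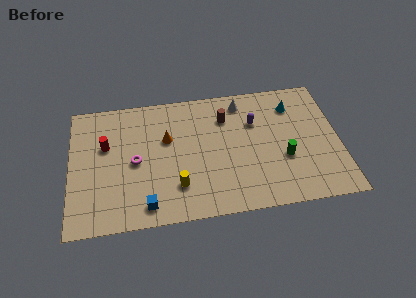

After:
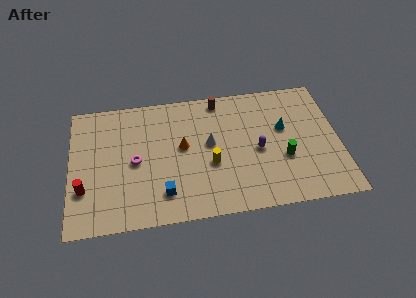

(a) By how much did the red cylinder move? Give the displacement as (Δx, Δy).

(-1.3, -3.0)

From the two frames, the red cylinder sits at roughly (2.1, 5.9) before and (0.8, 2.9) after.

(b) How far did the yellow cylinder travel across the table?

2.4

From (6.2, 2.4) to (8.2, 3.7), the yellow cylinder covered √(2.0² + 1.3²) ≈ 2.4 units.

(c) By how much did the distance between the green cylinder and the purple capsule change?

-1.6

The distance was about 3.3 in the first image and 1.7 in the second, so they moved 1.6 units closer together.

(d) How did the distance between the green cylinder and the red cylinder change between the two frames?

+1.0

Before: roughly 10.7 units apart; after: 11.7. That's 1.0 units further apart.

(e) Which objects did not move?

the magenta torus and the green cylinder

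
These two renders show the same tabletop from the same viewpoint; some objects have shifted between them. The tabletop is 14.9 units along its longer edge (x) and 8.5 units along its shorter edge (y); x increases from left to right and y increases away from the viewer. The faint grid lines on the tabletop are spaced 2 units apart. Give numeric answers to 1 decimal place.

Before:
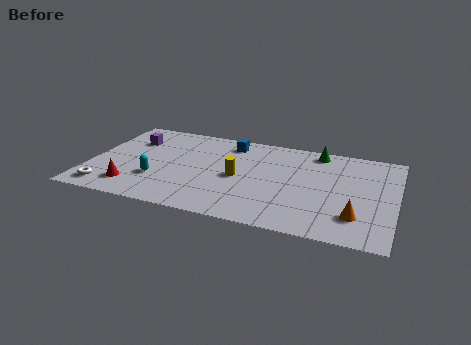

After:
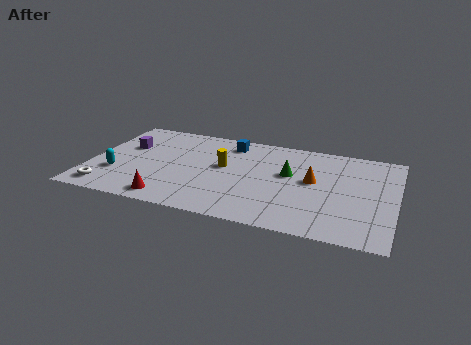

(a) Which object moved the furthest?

the orange cone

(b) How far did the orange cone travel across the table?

3.4

The orange cone moved from about (13.1, 2.1) to (10.9, 4.7), a distance of √(2.2² + 2.6²) ≈ 3.4.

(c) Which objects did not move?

the blue cube and the white torus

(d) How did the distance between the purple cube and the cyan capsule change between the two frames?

-1.1

The distance was about 3.8 in the first image and 2.7 in the second, so they moved 1.1 units closer together.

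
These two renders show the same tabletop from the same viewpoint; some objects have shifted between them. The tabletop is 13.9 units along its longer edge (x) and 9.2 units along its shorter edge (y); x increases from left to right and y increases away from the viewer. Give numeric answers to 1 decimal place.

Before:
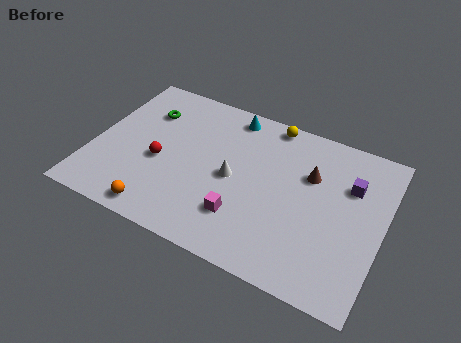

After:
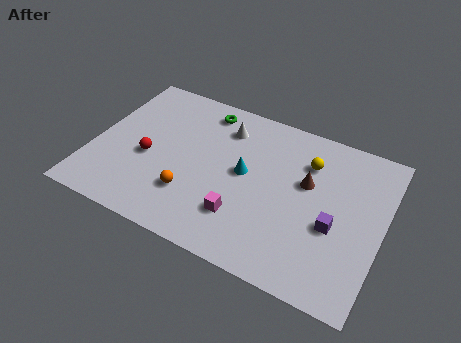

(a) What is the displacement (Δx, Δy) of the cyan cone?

(1.1, -3.2)

The cyan cone was at about (6.2, 8.1) and moved to about (7.3, 4.9).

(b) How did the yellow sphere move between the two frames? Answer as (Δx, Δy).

(2.0, -1.6)

The yellow sphere started near (8.1, 8.4) and ended near (10.1, 6.8).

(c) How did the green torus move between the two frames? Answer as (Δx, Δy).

(2.7, 1.2)

The green torus started near (2.2, 6.7) and ended near (4.9, 7.9).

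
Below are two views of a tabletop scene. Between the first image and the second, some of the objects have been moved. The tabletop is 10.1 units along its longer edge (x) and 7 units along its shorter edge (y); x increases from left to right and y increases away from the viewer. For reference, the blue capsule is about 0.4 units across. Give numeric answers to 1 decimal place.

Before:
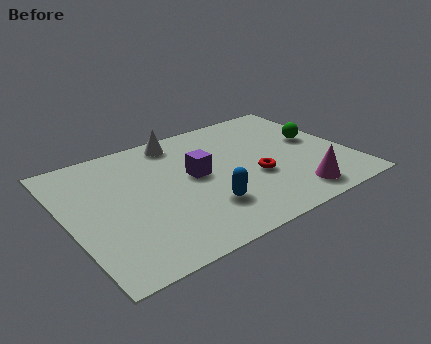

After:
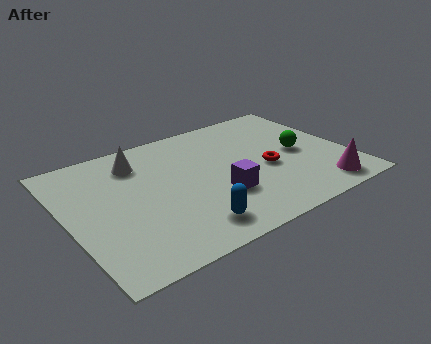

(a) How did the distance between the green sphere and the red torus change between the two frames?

-1.4

The distance was about 2.8 in the first image and 1.4 in the second, so they moved 1.4 units closer together.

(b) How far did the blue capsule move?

1.0

The blue capsule moved from about (4.6, 1.9) to (3.9, 1.2), a distance of √(0.7² + 0.7²) ≈ 1.0.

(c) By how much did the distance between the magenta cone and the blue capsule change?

+1.6

The distance was about 3.2 in the first image and 4.8 in the second, so they moved 1.6 units further apart.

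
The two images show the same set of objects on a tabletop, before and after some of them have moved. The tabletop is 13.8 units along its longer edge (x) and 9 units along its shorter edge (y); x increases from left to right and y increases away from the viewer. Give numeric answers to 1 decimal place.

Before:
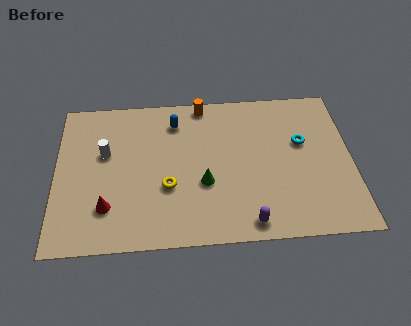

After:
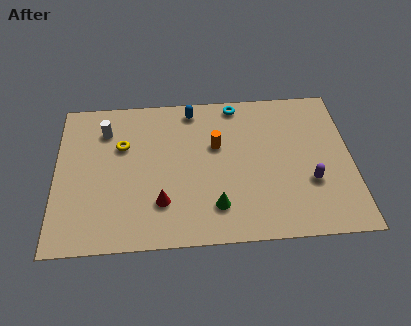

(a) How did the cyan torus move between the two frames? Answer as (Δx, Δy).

(-3.0, 2.6)

The cyan torus started near (11.5, 5.5) and ended near (8.5, 8.1).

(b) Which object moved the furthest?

the cyan torus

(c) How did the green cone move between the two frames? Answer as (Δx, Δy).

(0.5, -1.4)

The green cone started near (6.9, 3.4) and ended near (7.4, 2.0).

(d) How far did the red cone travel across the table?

2.5

The red cone was near (2.4, 2.3) before and (4.9, 2.4) after, so it travelled √(2.5² + 0.1²) ≈ 2.5 units.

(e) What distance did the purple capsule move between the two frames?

3.6

The purple capsule moved from about (8.9, 1.0) to (11.8, 3.1), a distance of √(2.9² + 2.1²) ≈ 3.6.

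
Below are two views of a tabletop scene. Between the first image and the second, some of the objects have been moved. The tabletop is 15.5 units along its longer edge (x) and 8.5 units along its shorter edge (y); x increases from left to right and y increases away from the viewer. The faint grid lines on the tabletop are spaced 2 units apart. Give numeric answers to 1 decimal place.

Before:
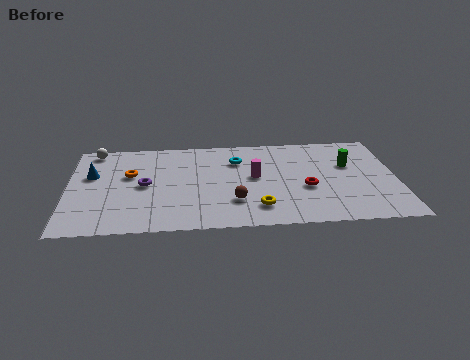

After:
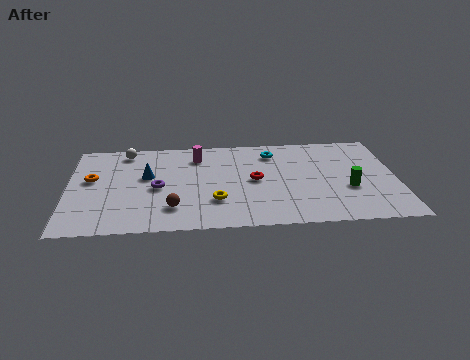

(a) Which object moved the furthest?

the magenta cylinder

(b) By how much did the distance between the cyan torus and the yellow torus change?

+0.6

The distance was about 4.5 in the first image and 5.1 in the second, so they moved 0.6 units further apart.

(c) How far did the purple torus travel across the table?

0.7

The purple torus moved from about (3.6, 4.2) to (4.2, 3.9), a distance of √(0.6² + 0.3²) ≈ 0.7.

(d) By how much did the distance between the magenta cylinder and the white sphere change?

-4.7

The distance was about 8.2 in the first image and 3.5 in the second, so they moved 4.7 units closer together.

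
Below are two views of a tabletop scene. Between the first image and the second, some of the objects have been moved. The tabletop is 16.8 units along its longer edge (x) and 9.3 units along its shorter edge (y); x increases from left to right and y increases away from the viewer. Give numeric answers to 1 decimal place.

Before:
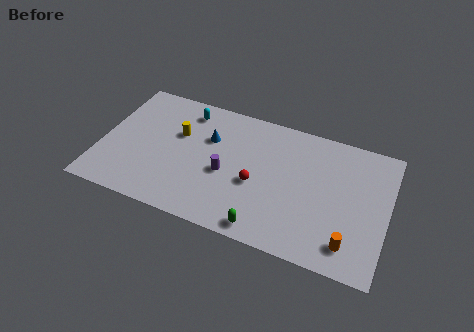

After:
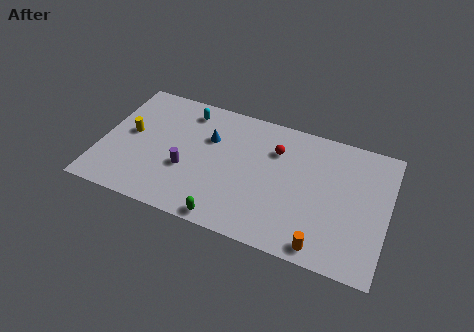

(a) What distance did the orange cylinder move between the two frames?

1.7

The orange cylinder moved from about (14.8, 1.7) to (13.3, 1.0), a distance of √(1.5² + 0.7²) ≈ 1.7.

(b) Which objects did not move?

the cyan capsule and the blue cone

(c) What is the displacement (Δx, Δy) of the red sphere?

(0.9, 2.8)

The red sphere was at about (9.2, 3.9) and moved to about (10.1, 6.7).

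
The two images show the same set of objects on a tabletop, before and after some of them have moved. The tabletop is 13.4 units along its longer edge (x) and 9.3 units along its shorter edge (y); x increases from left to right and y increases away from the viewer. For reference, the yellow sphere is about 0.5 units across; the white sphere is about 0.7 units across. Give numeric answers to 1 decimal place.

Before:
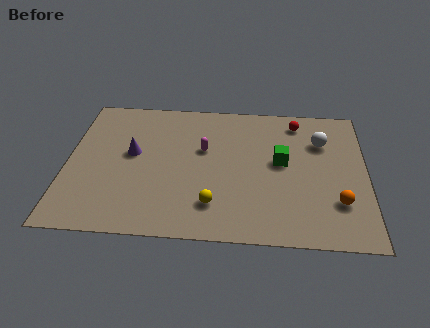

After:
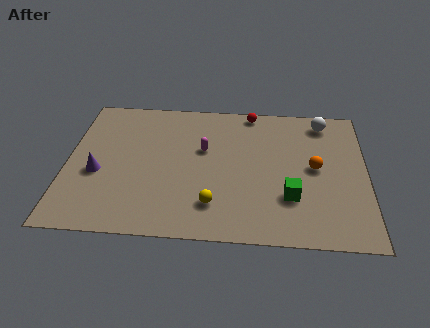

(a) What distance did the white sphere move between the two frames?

1.4

From (11.4, 6.6) to (11.5, 8.0), the white sphere covered √(0.1² + 1.4²) ≈ 1.4 units.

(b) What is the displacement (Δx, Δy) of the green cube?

(0.4, -2.3)

The green cube was at about (9.6, 5.1) and moved to about (10.0, 2.8).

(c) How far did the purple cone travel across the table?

2.1

From (2.9, 5.2) to (1.4, 3.8), the purple cone covered √(1.5² + 1.4²) ≈ 2.1 units.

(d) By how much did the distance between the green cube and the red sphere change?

+3.1

The distance was about 2.9 in the first image and 6.0 in the second, so they moved 3.1 units further apart.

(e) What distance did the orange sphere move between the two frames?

2.4

From (12.1, 2.6) to (11.1, 4.8), the orange sphere covered √(1.0² + 2.2²) ≈ 2.4 units.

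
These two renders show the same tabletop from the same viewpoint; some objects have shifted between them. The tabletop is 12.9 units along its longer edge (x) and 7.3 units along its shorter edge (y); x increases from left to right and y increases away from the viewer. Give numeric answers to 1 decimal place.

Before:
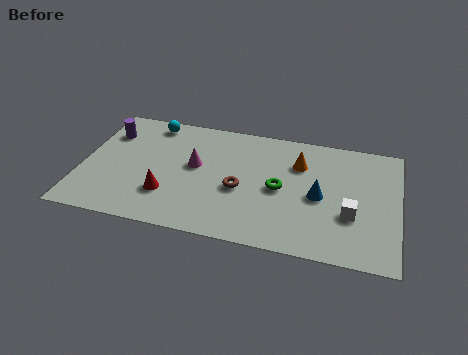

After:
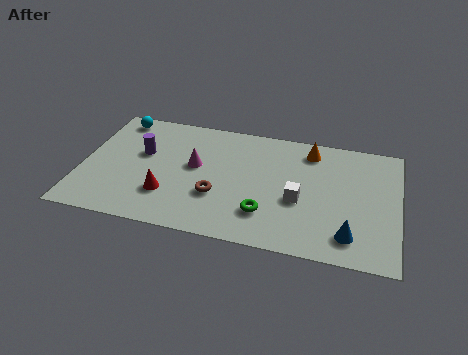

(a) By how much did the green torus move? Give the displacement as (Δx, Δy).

(-0.5, -1.6)

The green torus started near (8.1, 3.5) and ended near (7.6, 1.9).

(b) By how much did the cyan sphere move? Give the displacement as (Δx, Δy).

(-1.4, 0.0)

The cyan sphere started near (2.6, 6.4) and ended near (1.2, 6.4).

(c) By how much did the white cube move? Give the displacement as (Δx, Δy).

(-2.1, 0.4)

From the two frames, the white cube sits at roughly (11.0, 2.6) before and (8.9, 3.0) after.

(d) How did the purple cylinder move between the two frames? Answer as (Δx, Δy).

(1.5, -1.0)

The purple cylinder started near (0.9, 5.4) and ended near (2.4, 4.4).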